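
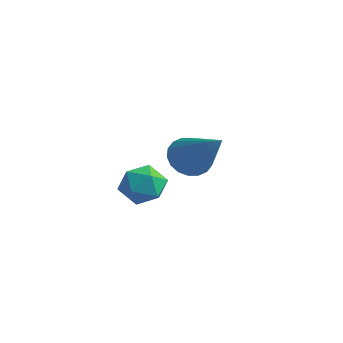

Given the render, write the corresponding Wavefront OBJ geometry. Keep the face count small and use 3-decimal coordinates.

v -4.268 -0.085 0.191
v -3.695 -0.393 -0.359
v -4.225 -1.267 0.899
v -3.652 -1.575 0.349
v -3.437 -0.944 0.878
v -3.464 -0.213 0.441
v -4.456 -1.447 0.099
v -4.483 -0.716 -0.338
v -3.812 -1.235 -0.416
v -3.182 -0.924 0.066
v -4.738 -0.736 0.474
v -4.108 -0.425 0.956
v -1.366 -1.262 2.547
v -0.884 -1.025 2.009
v 0.326 -1.598 3.913
v -0.96 -0.74 2.173
v -1.116 -0.557 2.411
v -1.321 -0.514 2.676
v -1.536 -0.619 2.916
v -1.716 -0.852 3.082
v -1.828 -1.165 3.143
v -1.847 -1.498 3.085
v -1.772 -1.784 2.921
v -1.616 -1.966 2.683
v -1.41 -2.009 2.418
v -1.196 -1.904 2.178
v -1.015 -1.672 2.012
v -0.904 -1.358 1.951
f 1 12 6
f 1 6 2
f 1 2 8
f 1 8 11
f 1 11 12
f 2 6 10
f 6 12 5
f 12 11 3
f 11 8 7
f 8 2 9
f 4 10 5
f 4 5 3
f 4 3 7
f 4 7 9
f 4 9 10
f 5 10 6
f 3 5 12
f 7 3 11
f 9 7 8
f 10 9 2
f 14 13 16
f 14 16 15
f 16 13 17
f 16 17 15
f 17 13 18
f 17 18 15
f 18 13 19
f 18 19 15
f 19 13 20
f 19 20 15
f 20 13 21
f 20 21 15
f 21 13 22
f 21 22 15
f 22 13 23
f 22 23 15
f 23 13 24
f 23 24 15
f 24 13 25
f 24 25 15
f 25 13 26
f 25 26 15
f 26 13 27
f 26 27 15
f 27 13 28
f 27 28 15
f 28 13 14
f 28 14 15



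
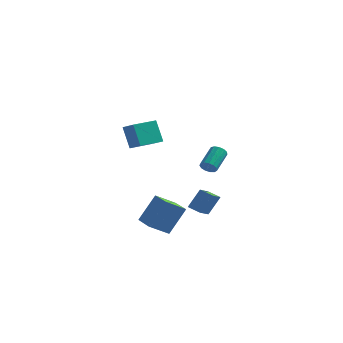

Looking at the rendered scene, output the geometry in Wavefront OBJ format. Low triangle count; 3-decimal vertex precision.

v 2.594 -1.47 -5.129
v 1.559 -2.308 -4.242
v 1.565 -0.332 -5.255
v 0.53 -1.169 -4.368
v 3.39 -0.551 -3.332
v 2.355 -1.388 -2.445
v 2.361 0.588 -3.458
v 1.326 -0.25 -2.571
v 1.783 -4.488 3.574
v 1.184 -3.985 5.015
v 0.947 -3.963 3.043
v 0.349 -3.459 4.485
v 2.731 -3.081 3.475
v 2.133 -2.577 4.917
v 1.896 -2.555 2.945
v 1.297 -2.052 4.386
v 3.754 3.083 -1.268
v 4.172 2.825 -0.924
v 4.424 4.318 -0.108
v 4.006 4.577 -0.452
v 4.334 2.946 -1.195
v 4.585 4.439 -0.379
v 4.311 3.111 -1.489
v 4.563 4.604 -0.673
v 4.112 3.267 -1.714
v 4.363 4.76 -0.897
v 3.799 3.365 -1.796
v 4.051 4.858 -0.98
v 3.472 3.373 -1.711
v 3.724 4.866 -0.895
v 3.234 3.29 -1.485
v 3.486 4.783 -0.669
v 3.162 3.141 -1.191
v 3.414 4.634 -0.375
v 3.278 2.974 -0.92
v 3.529 4.467 -0.104
v 3.544 2.841 -0.761
v 3.796 4.335 0.055
v 3.878 2.786 -0.762
v 4.13 4.279 0.054
v 3.973 0.531 -4.053
v 3.115 0.774 -3.788
v 4.12 1.883 -4.817
v 3.262 2.126 -4.552
v 4.558 1.194 -2.768
v 3.7 1.437 -2.503
v 4.705 2.546 -3.532
v 3.847 2.789 -3.267
f 2 4 1
f 5 2 1
f 1 4 3
f 3 5 1
f 2 8 4
f 6 2 5
f 6 8 2
f 4 8 3
f 7 5 3
f 3 8 7
f 7 6 5
f 8 6 7
f 10 12 9
f 13 10 9
f 9 12 11
f 11 13 9
f 10 16 12
f 14 10 13
f 14 16 10
f 12 16 11
f 15 13 11
f 11 16 15
f 15 14 13
f 16 14 15
f 18 17 21
f 18 21 19
f 19 21 22
f 19 22 20
f 21 17 23
f 21 23 22
f 22 23 24
f 22 24 20
f 23 17 25
f 23 25 24
f 24 25 26
f 24 26 20
f 25 17 27
f 25 27 26
f 26 27 28
f 26 28 20
f 27 17 29
f 27 29 28
f 28 29 30
f 28 30 20
f 29 17 31
f 29 31 30
f 30 31 32
f 30 32 20
f 31 17 33
f 31 33 32
f 32 33 34
f 32 34 20
f 33 17 35
f 33 35 34
f 34 35 36
f 34 36 20
f 35 17 37
f 35 37 36
f 36 37 38
f 36 38 20
f 37 17 39
f 37 39 38
f 38 39 40
f 38 40 20
f 39 17 18
f 39 18 40
f 40 18 19
f 40 19 20
f 42 44 41
f 45 42 41
f 41 44 43
f 43 45 41
f 42 48 44
f 46 42 45
f 46 48 42
f 44 48 43
f 47 45 43
f 43 48 47
f 47 46 45
f 48 46 47



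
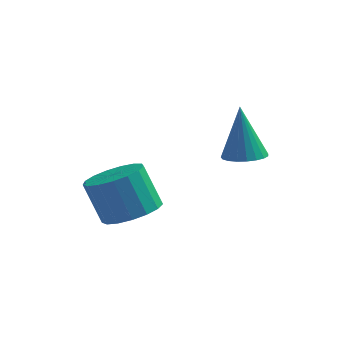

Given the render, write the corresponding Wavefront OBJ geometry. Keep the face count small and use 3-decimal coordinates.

v 0.89 -2.138 -0.897
v 1.755 -2.379 -0.456
v 1.094 -2.123 0.978
v 0.23 -1.882 0.537
v 1.789 -1.906 -0.524
v 1.128 -1.651 0.91
v 1.617 -1.487 -0.678
v 0.956 -1.231 0.756
v 1.279 -1.217 -0.882
v 0.618 -0.961 0.552
v 0.852 -1.157 -1.09
v 0.191 -0.902 0.345
v 0.434 -1.323 -1.253
v -0.227 -1.067 0.181
v 0.12 -1.675 -1.335
v -0.541 -1.419 0.1
v -0.017 -2.133 -1.316
v -0.678 -1.877 0.118
v 0.053 -2.592 -1.202
v -0.608 -2.336 0.233
v 0.316 -2.947 -1.018
v -0.345 -2.692 0.417
v 0.71 -3.117 -0.806
v 0.049 -2.861 0.629
v 1.146 -3.063 -0.615
v 0.485 -2.807 0.82
v 1.523 -2.796 -0.489
v 0.862 -2.54 0.946
v 3.638 1.337 0.019
v 4.333 1.643 0.047
v 3.362 1.783 2.001
v 4.155 1.892 -0.033
v 3.888 2.044 -0.105
v 3.577 2.075 -0.155
v 3.277 1.977 -0.175
v 3.04 1.769 -0.162
v 2.906 1.487 -0.117
v 2.898 1.178 -0.048
v 3.019 0.897 0.032
v 3.246 0.692 0.109
v 3.542 0.599 0.172
v 3.854 0.633 0.207
v 4.129 0.789 0.211
v 4.319 1.04 0.181
v 4.391 1.342 0.123
f 2 1 5
f 2 5 3
f 3 5 6
f 3 6 4
f 5 1 7
f 5 7 6
f 6 7 8
f 6 8 4
f 7 1 9
f 7 9 8
f 8 9 10
f 8 10 4
f 9 1 11
f 9 11 10
f 10 11 12
f 10 12 4
f 11 1 13
f 11 13 12
f 12 13 14
f 12 14 4
f 13 1 15
f 13 15 14
f 14 15 16
f 14 16 4
f 15 1 17
f 15 17 16
f 16 17 18
f 16 18 4
f 17 1 19
f 17 19 18
f 18 19 20
f 18 20 4
f 19 1 21
f 19 21 20
f 20 21 22
f 20 22 4
f 21 1 23
f 21 23 22
f 22 23 24
f 22 24 4
f 23 1 25
f 23 25 24
f 24 25 26
f 24 26 4
f 25 1 27
f 25 27 26
f 26 27 28
f 26 28 4
f 27 1 2
f 27 2 28
f 28 2 3
f 28 3 4
f 30 29 32
f 30 32 31
f 32 29 33
f 32 33 31
f 33 29 34
f 33 34 31
f 34 29 35
f 34 35 31
f 35 29 36
f 35 36 31
f 36 29 37
f 36 37 31
f 37 29 38
f 37 38 31
f 38 29 39
f 38 39 31
f 39 29 40
f 39 40 31
f 40 29 41
f 40 41 31
f 41 29 42
f 41 42 31
f 42 29 43
f 42 43 31
f 43 29 44
f 43 44 31
f 44 29 45
f 44 45 31
f 45 29 30
f 45 30 31



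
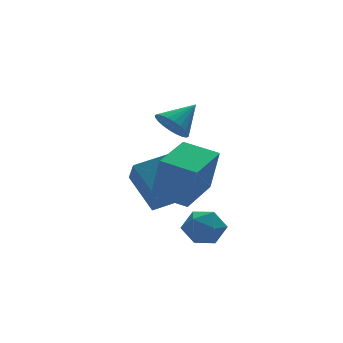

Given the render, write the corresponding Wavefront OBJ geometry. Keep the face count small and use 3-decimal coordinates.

v -3.18 -0.648 -3.726
v -2.447 -0.96 -3.196
v -3.813 -2.06 -3.684
v -3.08 -2.372 -3.154
v -3.71 -1.755 -2.783
v -3.319 -0.882 -2.809
v -2.941 -2.138 -4.071
v -2.55 -1.265 -4.097
v -2.3 -1.881 -3.409
v -2.775 -1.644 -2.613
v -3.485 -1.376 -4.267
v -3.96 -1.139 -3.471
v -3.742 1.656 -3.036
v -4.104 3.241 -1.707
v -3.54 2.606 -4.113
v -3.902 4.191 -2.784
v -1.958 1.729 -2.636
v -2.32 3.314 -1.307
v -1.756 2.679 -3.713
v -2.118 4.264 -2.384
v -3.627 -1.064 -2.422
v -3.477 -1.59 -0.405
v -4.682 0.078 -2.046
v -4.532 -0.447 -0.029
v -1.988 0.367 -2.171
v -1.838 -0.158 -0.154
v -3.043 1.51 -1.795
v -2.893 0.984 0.222
v -3.431 0.899 1.205
v -2.937 1.017 0.51
v -2.249 1.201 2.095
v -3.055 1.327 0.561
v -3.229 1.572 0.709
v -3.434 1.715 0.933
v -3.639 1.733 1.198
v -3.812 1.625 1.464
v -3.927 1.406 1.691
v -3.966 1.11 1.844
v -3.924 0.781 1.899
v -3.807 0.471 1.849
v -3.632 0.226 1.7
v -3.427 0.083 1.477
v -3.223 0.065 1.211
v -3.05 0.173 0.945
v -2.935 0.392 0.718
v -2.895 0.688 0.566
f 1 12 6
f 1 6 2
f 1 2 8
f 1 8 11
f 1 11 12
f 2 6 10
f 6 12 5
f 12 11 3
f 11 8 7
f 8 2 9
f 4 10 5
f 4 5 3
f 4 3 7
f 4 7 9
f 4 9 10
f 5 10 6
f 3 5 12
f 7 3 11
f 9 7 8
f 10 9 2
f 14 16 13
f 17 14 13
f 13 16 15
f 15 17 13
f 14 20 16
f 18 14 17
f 18 20 14
f 16 20 15
f 19 17 15
f 15 20 19
f 19 18 17
f 20 18 19
f 22 24 21
f 25 22 21
f 21 24 23
f 23 25 21
f 22 28 24
f 26 22 25
f 26 28 22
f 24 28 23
f 27 25 23
f 23 28 27
f 27 26 25
f 28 26 27
f 30 29 32
f 30 32 31
f 32 29 33
f 32 33 31
f 33 29 34
f 33 34 31
f 34 29 35
f 34 35 31
f 35 29 36
f 35 36 31
f 36 29 37
f 36 37 31
f 37 29 38
f 37 38 31
f 38 29 39
f 38 39 31
f 39 29 40
f 39 40 31
f 40 29 41
f 40 41 31
f 41 29 42
f 41 42 31
f 42 29 43
f 42 43 31
f 43 29 44
f 43 44 31
f 44 29 45
f 44 45 31
f 45 29 46
f 45 46 31
f 46 29 30
f 46 30 31



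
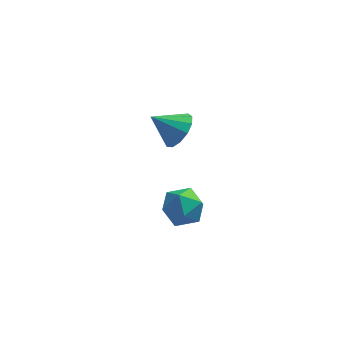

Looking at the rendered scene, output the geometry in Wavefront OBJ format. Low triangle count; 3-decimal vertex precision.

v -2.943 -1.975 2.814
v -2.311 -1.604 2.032
v -2.109 -3.496 2.768
v -1.477 -3.125 1.986
v -1.389 -2.729 2.978
v -1.905 -1.789 3.007
v -2.515 -3.311 1.793
v -3.031 -2.371 1.822
v -2.046 -2.43 1.4
v -1.35 -2.07 2.133
v -3.07 -3.03 2.667
v -2.374 -2.67 3.4
v -2.669 2.935 2.395
v -2.075 3.267 3.168
v -3.951 2.925 3.385
v -2.281 3.742 2.905
v -2.611 3.96 2.48
v -2.959 3.853 2.028
v -3.215 3.454 1.693
v -3.297 2.891 1.58
v -3.18 2.342 1.726
v -2.901 1.981 2.085
v -2.548 1.923 2.542
v -2.233 2.186 2.952
v -2.057 2.687 3.186
f 1 12 6
f 1 6 2
f 1 2 8
f 1 8 11
f 1 11 12
f 2 6 10
f 6 12 5
f 12 11 3
f 11 8 7
f 8 2 9
f 4 10 5
f 4 5 3
f 4 3 7
f 4 7 9
f 4 9 10
f 5 10 6
f 3 5 12
f 7 3 11
f 9 7 8
f 10 9 2
f 14 13 16
f 14 16 15
f 16 13 17
f 16 17 15
f 17 13 18
f 17 18 15
f 18 13 19
f 18 19 15
f 19 13 20
f 19 20 15
f 20 13 21
f 20 21 15
f 21 13 22
f 21 22 15
f 22 13 23
f 22 23 15
f 23 13 24
f 23 24 15
f 24 13 25
f 24 25 15
f 25 13 14
f 25 14 15



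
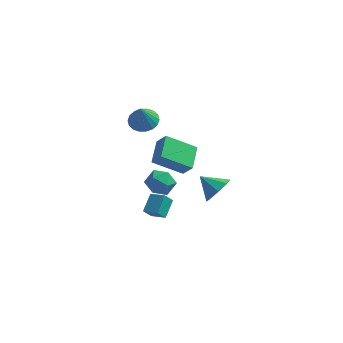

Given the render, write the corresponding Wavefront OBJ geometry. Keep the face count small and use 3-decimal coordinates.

v -0.717 -1.527 -0.632
v 0.158 -1.711 -1.028
v -0.438 -2.609 0.488
v 0.437 -2.793 0.092
v 0.271 -1.937 0.534
v 0.098 -1.268 -0.158
v -0.378 -3.052 -0.382
v -0.551 -2.383 -1.074
v 0.367 -2.653 -0.874
v 0.768 -1.964 -0.307
v -1.048 -2.356 -0.233
v -0.647 -1.667 0.334
v 3.539 -3.699 1.063
v 4.09 -3.132 1.643
v 2.401 -3.341 1.797
v 3.824 -2.761 1.049
v 3.39 -2.939 0.463
v 3.044 -3.562 0.229
v 2.988 -4.265 0.484
v 3.254 -4.636 1.078
v 3.688 -4.458 1.664
v 4.034 -3.835 1.898
v -1.631 1.81 -2.06
v -0.992 1.529 -1.172
v -1.711 3.44 -1.485
v -1.071 3.158 -0.597
v 0.171 2.302 -3.203
v 0.811 2.02 -2.315
v 0.092 3.931 -2.628
v 0.731 3.65 -1.74
v -1.103 -2.437 -2.851
v -0.168 -2.807 -2.487
v -0.928 -1.336 -2.183
v 0.008 -1.706 -1.819
v -0.708 -2.094 -3.521
v 0.228 -2.464 -3.157
v -0.532 -0.993 -2.853
v 0.403 -1.363 -2.489
v -2.703 4.214 -0.276
v -2.247 4.992 0.055
v -2.737 3.566 1.296
v -2.659 5.1 0.091
v -3.079 5.033 0.054
v -3.425 4.804 -0.048
v -3.628 4.458 -0.195
v -3.647 4.064 -0.359
v -3.479 3.699 -0.505
v -3.158 3.437 -0.607
v -2.746 3.328 -0.642
v -2.326 3.395 -0.605
v -1.98 3.624 -0.503
v -1.778 3.97 -0.356
v -1.758 4.365 -0.193
v -1.926 4.729 -0.046
f 1 12 6
f 1 6 2
f 1 2 8
f 1 8 11
f 1 11 12
f 2 6 10
f 6 12 5
f 12 11 3
f 11 8 7
f 8 2 9
f 4 10 5
f 4 5 3
f 4 3 7
f 4 7 9
f 4 9 10
f 5 10 6
f 3 5 12
f 7 3 11
f 9 7 8
f 10 9 2
f 14 13 16
f 14 16 15
f 16 13 17
f 16 17 15
f 17 13 18
f 17 18 15
f 18 13 19
f 18 19 15
f 19 13 20
f 19 20 15
f 20 13 21
f 20 21 15
f 21 13 22
f 21 22 15
f 22 13 14
f 22 14 15
f 24 26 23
f 27 24 23
f 23 26 25
f 25 27 23
f 24 30 26
f 28 24 27
f 28 30 24
f 26 30 25
f 29 27 25
f 25 30 29
f 29 28 27
f 30 28 29
f 32 34 31
f 35 32 31
f 31 34 33
f 33 35 31
f 32 38 34
f 36 32 35
f 36 38 32
f 34 38 33
f 37 35 33
f 33 38 37
f 37 36 35
f 38 36 37
f 40 39 42
f 40 42 41
f 42 39 43
f 42 43 41
f 43 39 44
f 43 44 41
f 44 39 45
f 44 45 41
f 45 39 46
f 45 46 41
f 46 39 47
f 46 47 41
f 47 39 48
f 47 48 41
f 48 39 49
f 48 49 41
f 49 39 50
f 49 50 41
f 50 39 51
f 50 51 41
f 51 39 52
f 51 52 41
f 52 39 53
f 52 53 41
f 53 39 54
f 53 54 41
f 54 39 40
f 54 40 41



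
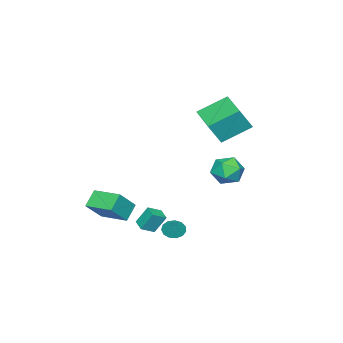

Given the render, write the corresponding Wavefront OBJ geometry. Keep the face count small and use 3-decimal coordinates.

v 2.232 -0.991 -3.799
v 1.893 -0.428 -2.689
v 1.511 -0.586 -4.225
v 1.172 -0.023 -3.115
v 2.708 -0.337 -3.985
v 2.369 0.226 -2.875
v 1.987 0.068 -4.411
v 1.648 0.631 -3.301
v -3.491 2.474 -1.053
v -2.647 2.624 -1.698
v -2.753 1.036 -0.422
v -1.909 1.186 -1.067
v -2.084 1.855 -0.248
v -2.54 2.744 -0.637
v -2.86 0.916 -1.483
v -3.316 1.805 -1.872
v -2.257 1.661 -1.963
v -1.777 2.242 -1.2
v -3.623 1.418 -0.92
v -3.143 1.999 -0.157
v 2.451 -2.545 -2.502
v 3.596 -2.769 -1.294
v 2.583 -0.761 -2.297
v 3.729 -0.985 -1.089
v 3.331 -2.515 -3.331
v 4.477 -2.739 -2.123
v 3.464 -0.731 -3.126
v 4.609 -0.955 -1.918
v 3.168 2.094 -3.128
v 3.718 2.169 -3.503
v 3.672 2.466 -2.312
v 3.525 2.493 -3.531
v 3.218 2.689 -3.431
v 2.896 2.696 -3.236
v 2.659 2.512 -3.006
v 2.585 2.195 -2.815
v 2.695 1.846 -2.724
v 2.955 1.575 -2.761
v 3.283 1.469 -2.915
v 3.574 1.561 -3.137
v 3.737 1.822 -3.356
v -3.326 0.258 1.706
v -4.581 1.505 2.741
v -1.918 1.9 1.435
v -3.173 3.147 2.47
v -2.587 -0.147 3.09
v -3.842 1.1 4.125
v -1.179 1.495 2.819
v -2.434 2.742 3.854
f 2 4 1
f 5 2 1
f 1 4 3
f 3 5 1
f 2 8 4
f 6 2 5
f 6 8 2
f 4 8 3
f 7 5 3
f 3 8 7
f 7 6 5
f 8 6 7
f 9 20 14
f 9 14 10
f 9 10 16
f 9 16 19
f 9 19 20
f 10 14 18
f 14 20 13
f 20 19 11
f 19 16 15
f 16 10 17
f 12 18 13
f 12 13 11
f 12 11 15
f 12 15 17
f 12 17 18
f 13 18 14
f 11 13 20
f 15 11 19
f 17 15 16
f 18 17 10
f 22 24 21
f 25 22 21
f 21 24 23
f 23 25 21
f 22 28 24
f 26 22 25
f 26 28 22
f 24 28 23
f 27 25 23
f 23 28 27
f 27 26 25
f 28 26 27
f 30 29 32
f 30 32 31
f 32 29 33
f 32 33 31
f 33 29 34
f 33 34 31
f 34 29 35
f 34 35 31
f 35 29 36
f 35 36 31
f 36 29 37
f 36 37 31
f 37 29 38
f 37 38 31
f 38 29 39
f 38 39 31
f 39 29 40
f 39 40 31
f 40 29 41
f 40 41 31
f 41 29 30
f 41 30 31
f 43 45 42
f 46 43 42
f 42 45 44
f 44 46 42
f 43 49 45
f 47 43 46
f 47 49 43
f 45 49 44
f 48 46 44
f 44 49 48
f 48 47 46
f 49 47 48



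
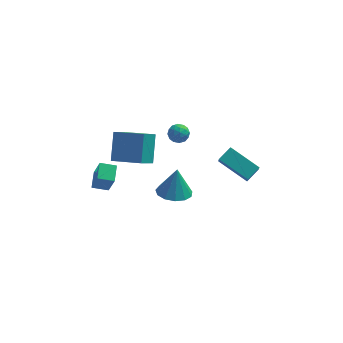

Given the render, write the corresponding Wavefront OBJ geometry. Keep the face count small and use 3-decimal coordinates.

v -1.567 -0.902 3.969
v -1.432 0.398 5.334
v -3.276 -0.13 3.402
v -3.142 1.17 4.767
v -0.938 -0.11 3.153
v -0.804 1.19 4.518
v -2.648 0.662 2.586
v -2.513 1.962 3.951
v 4.435 1.983 -0.78
v 4.45 1.471 -0.065
v 2.791 3.081 0.04
v 2.806 2.568 0.756
v 5.114 2.652 -0.316
v 5.129 2.139 0.4
v 3.47 3.749 0.505
v 3.485 3.237 1.22
v 0.224 3.213 -3.169
v 1.298 3.394 -3.327
v 0.416 3.647 -1.371
v 1.013 3.935 -3.428
v 0.478 4.247 -3.446
v -0.138 4.23 -3.377
v -0.639 3.891 -3.241
v -0.865 3.336 -3.083
v -0.746 2.742 -2.952
v -0.318 2.298 -2.89
v 0.281 2.144 -2.917
v 0.863 2.329 -3.023
v 1.242 2.795 -3.176
v -4.44 0.425 0.266
v -4.058 -0.115 1.723
v -4.339 1.48 0.63
v -3.957 0.94 2.087
v -3.483 0.42 0.013
v -3.101 -0.12 1.47
v -3.382 1.475 0.377
v -3 0.935 1.834
v 0.12 2.796 3.742
v 0.786 2.885 3.705
v 0.194 1.955 3.055
v 0.86 2.044 3.018
v 0.582 1.822 3.589
v 0.536 2.342 4.014
v 0.444 2.498 2.746
v 0.398 3.018 3.171
v 0.986 2.701 3.089
v 1.071 2.283 3.61
v -0.091 2.557 3.15
v -0.006 2.139 3.671
v 0.447 2.915 3.784
v 0.533 1.925 2.976
v 0.37 1.795 3.312
v 0.761 1.847 3.29
v 0.3 2.595 3.965
v 0.691 2.648 3.943
v 0.571 2.023 3.875
v 0.289 2.192 2.817
v 0.68 2.245 2.795
v 0.219 2.993 3.47
v 0.61 3.045 3.448
v 0.409 2.817 2.885
v 0.956 2.859 3.4
v 0.999 2.364 2.996
v 0.754 2.631 2.837
v 0.728 2.937 3.086
v 1.006 2.613 3.706
v 1.049 2.118 3.302
v 0.886 1.988 3.638
v 0.859 2.294 3.888
v 1.123 2.505 3.344
v -0.069 2.722 3.458
v -0.026 2.227 3.054
v 0.121 2.546 2.872
v 0.094 2.852 3.122
v -0.019 2.476 3.764
v 0.024 1.981 3.36
v 0.252 1.903 3.674
v 0.226 2.209 3.923
v -0.143 2.335 3.416
f 2 4 1
f 5 2 1
f 1 4 3
f 3 5 1
f 2 8 4
f 6 2 5
f 6 8 2
f 4 8 3
f 7 5 3
f 3 8 7
f 7 6 5
f 8 6 7
f 10 12 9
f 13 10 9
f 9 12 11
f 11 13 9
f 10 16 12
f 14 10 13
f 14 16 10
f 12 16 11
f 15 13 11
f 11 16 15
f 15 14 13
f 16 14 15
f 18 17 20
f 18 20 19
f 20 17 21
f 20 21 19
f 21 17 22
f 21 22 19
f 22 17 23
f 22 23 19
f 23 17 24
f 23 24 19
f 24 17 25
f 24 25 19
f 25 17 26
f 25 26 19
f 26 17 27
f 26 27 19
f 27 17 28
f 27 28 19
f 28 17 29
f 28 29 19
f 29 17 18
f 29 18 19
f 31 33 30
f 34 31 30
f 30 33 32
f 32 34 30
f 31 37 33
f 35 31 34
f 35 37 31
f 33 37 32
f 36 34 32
f 32 37 36
f 36 35 34
f 37 35 36
f 38 75 54
f 75 49 78
f 54 78 43
f 75 78 54
f 38 54 50
f 54 43 55
f 50 55 39
f 54 55 50
f 38 50 59
f 50 39 60
f 59 60 45
f 50 60 59
f 38 59 71
f 59 45 74
f 71 74 48
f 59 74 71
f 38 71 75
f 71 48 79
f 75 79 49
f 71 79 75
f 39 55 66
f 55 43 69
f 66 69 47
f 55 69 66
f 43 78 56
f 78 49 77
f 56 77 42
f 78 77 56
f 49 79 76
f 79 48 72
f 76 72 40
f 79 72 76
f 48 74 73
f 74 45 61
f 73 61 44
f 74 61 73
f 45 60 65
f 60 39 62
f 65 62 46
f 60 62 65
f 41 67 53
f 67 47 68
f 53 68 42
f 67 68 53
f 41 53 51
f 53 42 52
f 51 52 40
f 53 52 51
f 41 51 58
f 51 40 57
f 58 57 44
f 51 57 58
f 41 58 63
f 58 44 64
f 63 64 46
f 58 64 63
f 41 63 67
f 63 46 70
f 67 70 47
f 63 70 67
f 42 68 56
f 68 47 69
f 56 69 43
f 68 69 56
f 40 52 76
f 52 42 77
f 76 77 49
f 52 77 76
f 44 57 73
f 57 40 72
f 73 72 48
f 57 72 73
f 46 64 65
f 64 44 61
f 65 61 45
f 64 61 65
f 47 70 66
f 70 46 62
f 66 62 39
f 70 62 66



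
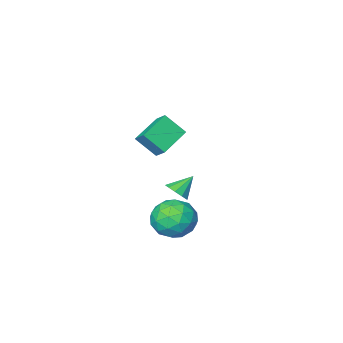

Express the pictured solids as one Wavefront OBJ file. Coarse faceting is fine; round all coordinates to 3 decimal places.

v -1.052 -0.331 3.265
v -0.335 -1.062 4.263
v -1.094 0.38 3.816
v -0.377 -0.351 4.814
v 0.477 0.271 2.606
v 1.194 -0.46 3.604
v 0.435 0.982 3.157
v 1.152 0.251 4.155
v -2.789 -3.339 -2.715
v -2.365 -3.715 -2.239
v -3.791 -3.341 -1.825
v -2.3 -3.269 -2.165
v -2.421 -2.849 -2.301
v -2.683 -2.617 -2.595
v -2.986 -2.661 -2.935
v -3.213 -2.964 -3.191
v -3.279 -3.41 -3.266
v -3.158 -3.83 -3.13
v -2.896 -4.062 -2.835
v -2.593 -4.018 -2.495
v -0.751 1.171 -2.168
v 0.123 2.022 -2.177
v 0.017 0.398 -0.523
v 0.891 1.249 -0.532
v -0.264 1.563 -0.297
v -0.739 2.041 -1.314
v 0.879 0.379 -1.386
v 0.404 0.857 -2.403
v 1.13 1.532 -1.694
v 0.424 2.264 -1.02
v -0.284 0.156 -1.68
v -0.99 0.888 -1.006
v -0.382 1.664 -2.317
v 0.522 0.756 -0.383
v -0.157 0.941 -0.245
v 0.356 1.441 -0.25
v -0.888 1.675 -1.81
v -0.374 2.176 -1.815
v -0.602 1.906 -0.71
v 0.514 0.244 -0.885
v 1.028 0.745 -0.89
v -0.216 0.979 -2.45
v 0.297 1.479 -2.455
v 0.742 0.514 -1.99
v 0.724 1.877 -2.038
v 1.176 1.422 -1.071
v 1.168 0.911 -1.573
v 0.889 1.192 -2.171
v 0.309 2.307 -1.642
v 0.761 1.853 -0.675
v 0.082 2.037 -0.537
v -0.197 2.318 -1.135
v 0.901 2.019 -1.358
v -0.621 0.567 -2.025
v -0.169 0.113 -1.058
v 0.337 0.102 -1.565
v 0.058 0.383 -2.163
v -1.036 0.998 -1.629
v -0.584 0.543 -0.662
v -0.749 1.228 -0.529
v -1.028 1.509 -1.127
v -0.761 0.401 -1.342
f 2 4 1
f 5 2 1
f 1 4 3
f 3 5 1
f 2 8 4
f 6 2 5
f 6 8 2
f 4 8 3
f 7 5 3
f 3 8 7
f 7 6 5
f 8 6 7
f 10 9 12
f 10 12 11
f 12 9 13
f 12 13 11
f 13 9 14
f 13 14 11
f 14 9 15
f 14 15 11
f 15 9 16
f 15 16 11
f 16 9 17
f 16 17 11
f 17 9 18
f 17 18 11
f 18 9 19
f 18 19 11
f 19 9 20
f 19 20 11
f 20 9 10
f 20 10 11
f 21 58 37
f 58 32 61
f 37 61 26
f 58 61 37
f 21 37 33
f 37 26 38
f 33 38 22
f 37 38 33
f 21 33 42
f 33 22 43
f 42 43 28
f 33 43 42
f 21 42 54
f 42 28 57
f 54 57 31
f 42 57 54
f 21 54 58
f 54 31 62
f 58 62 32
f 54 62 58
f 22 38 49
f 38 26 52
f 49 52 30
f 38 52 49
f 26 61 39
f 61 32 60
f 39 60 25
f 61 60 39
f 32 62 59
f 62 31 55
f 59 55 23
f 62 55 59
f 31 57 56
f 57 28 44
f 56 44 27
f 57 44 56
f 28 43 48
f 43 22 45
f 48 45 29
f 43 45 48
f 24 50 36
f 50 30 51
f 36 51 25
f 50 51 36
f 24 36 34
f 36 25 35
f 34 35 23
f 36 35 34
f 24 34 41
f 34 23 40
f 41 40 27
f 34 40 41
f 24 41 46
f 41 27 47
f 46 47 29
f 41 47 46
f 24 46 50
f 46 29 53
f 50 53 30
f 46 53 50
f 25 51 39
f 51 30 52
f 39 52 26
f 51 52 39
f 23 35 59
f 35 25 60
f 59 60 32
f 35 60 59
f 27 40 56
f 40 23 55
f 56 55 31
f 40 55 56
f 29 47 48
f 47 27 44
f 48 44 28
f 47 44 48
f 30 53 49
f 53 29 45
f 49 45 22
f 53 45 49



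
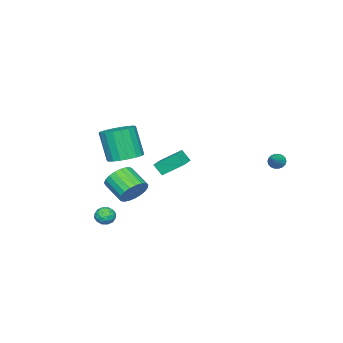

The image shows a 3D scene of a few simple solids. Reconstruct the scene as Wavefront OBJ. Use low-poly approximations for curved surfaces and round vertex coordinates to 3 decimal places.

v -4.443 3.43 0.733
v -4.229 3.688 0.285
v -2.977 3.77 1.627
v -4.345 3.873 0.405
v -4.481 3.97 0.59
v -4.609 3.961 0.804
v -4.704 3.846 1.003
v -4.747 3.649 1.15
v -4.731 3.409 1.214
v -4.657 3.173 1.182
v -4.541 2.988 1.062
v -4.406 2.89 0.877
v -4.278 2.9 0.663
v -4.183 3.015 0.464
v -4.139 3.212 0.317
v -4.156 3.452 0.253
v 0.357 -3.278 -1.63
v 0.952 -3.805 -2.236
v 0.559 -5.17 -1.436
v -0.037 -4.642 -0.83
v 1.212 -3.7 -1.93
v 0.819 -5.064 -1.129
v 1.325 -3.522 -1.571
v 0.931 -4.886 -0.77
v 1.269 -3.302 -1.223
v 0.876 -4.666 -0.422
v 1.057 -3.077 -0.945
v 0.663 -4.441 -0.144
v 0.723 -2.887 -0.786
v 0.329 -4.252 0.015
v 0.325 -2.765 -0.772
v -0.068 -4.129 0.028
v -0.066 -2.732 -0.908
v -0.46 -4.096 -0.107
v -0.385 -2.792 -1.168
v -0.778 -4.156 -0.367
v -0.575 -2.937 -1.508
v -0.969 -4.301 -0.707
v -0.605 -3.141 -1.869
v -0.998 -4.505 -1.068
v -0.468 -3.368 -2.189
v -0.861 -4.732 -1.388
v -0.188 -3.58 -2.413
v -0.582 -4.944 -1.612
v 0.186 -3.74 -2.501
v -0.208 -5.104 -1.7
v 0.589 -3.819 -2.438
v 0.196 -5.183 -1.638
v 2.902 -3.219 -2.124
v 3.321 -3.726 -2.267
v 2.279 -3.494 -2.973
v 2.698 -4.001 -3.116
v 2.317 -4.026 -2.562
v 2.703 -3.856 -2.037
v 2.897 -3.364 -3.203
v 3.283 -3.194 -2.678
v 3.318 -3.816 -2.934
v 2.96 -4.224 -2.538
v 2.64 -2.996 -2.702
v 2.282 -3.404 -2.306
v 3.167 -3.448 -2.121
v 2.433 -3.772 -3.119
v 2.21 -3.786 -2.793
v 2.456 -4.084 -2.877
v 2.803 -3.525 -1.986
v 3.049 -3.822 -2.07
v 2.459 -3.999 -2.243
v 2.551 -3.398 -3.17
v 2.797 -3.695 -3.254
v 3.144 -3.136 -2.363
v 3.39 -3.434 -2.447
v 3.141 -3.221 -2.997
v 3.411 -3.799 -2.597
v 3.044 -3.961 -3.096
v 3.162 -3.586 -3.147
v 3.389 -3.486 -2.839
v 3.2 -4.039 -2.365
v 2.834 -4.201 -2.864
v 2.61 -4.216 -2.538
v 2.836 -4.116 -2.229
v 3.198 -4.092 -2.757
v 2.766 -3.019 -2.376
v 2.4 -3.181 -2.875
v 2.764 -3.104 -3.011
v 2.99 -3.004 -2.702
v 2.556 -3.259 -2.144
v 2.189 -3.421 -2.643
v 2.211 -3.734 -2.401
v 2.438 -3.634 -2.093
v 2.402 -3.128 -2.483
v -2.105 -2.512 -0.63
v -2.059 -3.075 0.096
v -2.592 -1.298 0.342
v -2.546 -1.86 1.068
v -0.914 -2.18 -0.448
v -0.868 -2.742 0.278
v -1.401 -0.965 0.524
v -1.355 -1.528 1.25
v 3.737 -1.505 2.91
v 4.654 -2.012 2.831
v 4.439 -2.702 4.771
v 3.523 -2.195 4.85
v 4.78 -1.592 2.995
v 4.565 -2.282 4.934
v 4.7 -1.156 3.141
v 4.486 -1.846 5.081
v 4.43 -0.789 3.242
v 4.215 -1.479 5.181
v 4.022 -0.563 3.277
v 3.807 -1.253 5.216
v 3.558 -0.524 3.239
v 3.343 -1.214 5.179
v 3.129 -0.68 3.136
v 2.914 -1.37 5.076
v 2.821 -0.998 2.989
v 2.606 -1.688 4.929
v 2.695 -1.418 2.826
v 2.48 -2.108 4.765
v 2.774 -1.854 2.679
v 2.56 -2.544 4.619
v 3.045 -2.221 2.579
v 2.83 -2.911 4.518
v 3.453 -2.447 2.544
v 3.238 -3.137 4.483
v 3.917 -2.486 2.581
v 3.702 -3.176 4.521
v 4.346 -2.33 2.684
v 4.131 -3.02 4.624
f 2 1 4
f 2 4 3
f 4 1 5
f 4 5 3
f 5 1 6
f 5 6 3
f 6 1 7
f 6 7 3
f 7 1 8
f 7 8 3
f 8 1 9
f 8 9 3
f 9 1 10
f 9 10 3
f 10 1 11
f 10 11 3
f 11 1 12
f 11 12 3
f 12 1 13
f 12 13 3
f 13 1 14
f 13 14 3
f 14 1 15
f 14 15 3
f 15 1 16
f 15 16 3
f 16 1 2
f 16 2 3
f 18 17 21
f 18 21 19
f 19 21 22
f 19 22 20
f 21 17 23
f 21 23 22
f 22 23 24
f 22 24 20
f 23 17 25
f 23 25 24
f 24 25 26
f 24 26 20
f 25 17 27
f 25 27 26
f 26 27 28
f 26 28 20
f 27 17 29
f 27 29 28
f 28 29 30
f 28 30 20
f 29 17 31
f 29 31 30
f 30 31 32
f 30 32 20
f 31 17 33
f 31 33 32
f 32 33 34
f 32 34 20
f 33 17 35
f 33 35 34
f 34 35 36
f 34 36 20
f 35 17 37
f 35 37 36
f 36 37 38
f 36 38 20
f 37 17 39
f 37 39 38
f 38 39 40
f 38 40 20
f 39 17 41
f 39 41 40
f 40 41 42
f 40 42 20
f 41 17 43
f 41 43 42
f 42 43 44
f 42 44 20
f 43 17 45
f 43 45 44
f 44 45 46
f 44 46 20
f 45 17 47
f 45 47 46
f 46 47 48
f 46 48 20
f 47 17 18
f 47 18 48
f 48 18 19
f 48 19 20
f 49 86 65
f 86 60 89
f 65 89 54
f 86 89 65
f 49 65 61
f 65 54 66
f 61 66 50
f 65 66 61
f 49 61 70
f 61 50 71
f 70 71 56
f 61 71 70
f 49 70 82
f 70 56 85
f 82 85 59
f 70 85 82
f 49 82 86
f 82 59 90
f 86 90 60
f 82 90 86
f 50 66 77
f 66 54 80
f 77 80 58
f 66 80 77
f 54 89 67
f 89 60 88
f 67 88 53
f 89 88 67
f 60 90 87
f 90 59 83
f 87 83 51
f 90 83 87
f 59 85 84
f 85 56 72
f 84 72 55
f 85 72 84
f 56 71 76
f 71 50 73
f 76 73 57
f 71 73 76
f 52 78 64
f 78 58 79
f 64 79 53
f 78 79 64
f 52 64 62
f 64 53 63
f 62 63 51
f 64 63 62
f 52 62 69
f 62 51 68
f 69 68 55
f 62 68 69
f 52 69 74
f 69 55 75
f 74 75 57
f 69 75 74
f 52 74 78
f 74 57 81
f 78 81 58
f 74 81 78
f 53 79 67
f 79 58 80
f 67 80 54
f 79 80 67
f 51 63 87
f 63 53 88
f 87 88 60
f 63 88 87
f 55 68 84
f 68 51 83
f 84 83 59
f 68 83 84
f 57 75 76
f 75 55 72
f 76 72 56
f 75 72 76
f 58 81 77
f 81 57 73
f 77 73 50
f 81 73 77
f 92 94 91
f 95 92 91
f 91 94 93
f 93 95 91
f 92 98 94
f 96 92 95
f 96 98 92
f 94 98 93
f 97 95 93
f 93 98 97
f 97 96 95
f 98 96 97
f 100 99 103
f 100 103 101
f 101 103 104
f 101 104 102
f 103 99 105
f 103 105 104
f 104 105 106
f 104 106 102
f 105 99 107
f 105 107 106
f 106 107 108
f 106 108 102
f 107 99 109
f 107 109 108
f 108 109 110
f 108 110 102
f 109 99 111
f 109 111 110
f 110 111 112
f 110 112 102
f 111 99 113
f 111 113 112
f 112 113 114
f 112 114 102
f 113 99 115
f 113 115 114
f 114 115 116
f 114 116 102
f 115 99 117
f 115 117 116
f 116 117 118
f 116 118 102
f 117 99 119
f 117 119 118
f 118 119 120
f 118 120 102
f 119 99 121
f 119 121 120
f 120 121 122
f 120 122 102
f 121 99 123
f 121 123 122
f 122 123 124
f 122 124 102
f 123 99 125
f 123 125 124
f 124 125 126
f 124 126 102
f 125 99 127
f 125 127 126
f 126 127 128
f 126 128 102
f 127 99 100
f 127 100 128
f 128 100 101
f 128 101 102



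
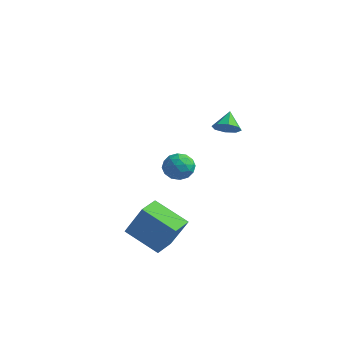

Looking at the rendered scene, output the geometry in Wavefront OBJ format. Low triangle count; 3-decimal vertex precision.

v -3.616 2.637 -1.57
v -2.948 2.406 -1.154
v -3.772 1.394 -2.006
v -3.104 1.163 -1.59
v -3.785 1.378 -1.187
v -3.688 2.146 -0.917
v -3.032 1.654 -2.243
v -2.935 2.422 -1.973
v -2.587 1.799 -1.57
v -3.052 1.628 -0.917
v -3.668 2.172 -2.243
v -4.133 2.001 -1.59
v -3.268 2.631 -1.323
v -3.452 1.169 -1.837
v -3.852 1.295 -1.599
v -3.459 1.16 -1.355
v -3.703 2.478 -1.184
v -3.311 2.342 -0.939
v -3.803 1.737 -0.959
v -3.409 1.458 -2.221
v -3.017 1.322 -1.976
v -3.261 2.64 -1.805
v -2.868 2.505 -1.561
v -2.917 2.063 -2.201
v -2.663 2.138 -1.323
v -2.755 1.408 -1.58
v -2.712 1.696 -1.964
v -2.656 2.148 -1.805
v -2.937 2.038 -0.94
v -3.029 1.307 -1.196
v -3.429 1.433 -0.959
v -3.372 1.885 -0.8
v -2.725 1.681 -1.184
v -3.691 2.493 -1.964
v -3.783 1.762 -2.22
v -3.348 1.915 -2.36
v -3.291 2.367 -2.201
v -3.965 2.392 -1.58
v -4.057 1.662 -1.837
v -4.064 1.652 -1.355
v -4.008 2.104 -1.196
v -3.995 2.119 -1.976
v 0.659 -3.543 -3.681
v -0.888 -3.998 -2.754
v 0.385 -2.479 -3.615
v -1.162 -2.935 -2.688
v 1.582 -3.405 -2.072
v 0.035 -3.861 -1.145
v 1.308 -2.342 -2.006
v -0.239 -2.797 -1.079
v 1.46 -0.161 2.936
v 1.939 0.263 2.822
v 1.1 0.441 3.664
v 1.535 0.355 2.547
v 1.086 0.144 2.5
v 0.857 -0.245 2.708
v 0.98 -0.585 3.05
v 1.384 -0.676 3.325
v 1.833 -0.466 3.372
v 2.062 -0.077 3.164
f 1 38 17
f 38 12 41
f 17 41 6
f 38 41 17
f 1 17 13
f 17 6 18
f 13 18 2
f 17 18 13
f 1 13 22
f 13 2 23
f 22 23 8
f 13 23 22
f 1 22 34
f 22 8 37
f 34 37 11
f 22 37 34
f 1 34 38
f 34 11 42
f 38 42 12
f 34 42 38
f 2 18 29
f 18 6 32
f 29 32 10
f 18 32 29
f 6 41 19
f 41 12 40
f 19 40 5
f 41 40 19
f 12 42 39
f 42 11 35
f 39 35 3
f 42 35 39
f 11 37 36
f 37 8 24
f 36 24 7
f 37 24 36
f 8 23 28
f 23 2 25
f 28 25 9
f 23 25 28
f 4 30 16
f 30 10 31
f 16 31 5
f 30 31 16
f 4 16 14
f 16 5 15
f 14 15 3
f 16 15 14
f 4 14 21
f 14 3 20
f 21 20 7
f 14 20 21
f 4 21 26
f 21 7 27
f 26 27 9
f 21 27 26
f 4 26 30
f 26 9 33
f 30 33 10
f 26 33 30
f 5 31 19
f 31 10 32
f 19 32 6
f 31 32 19
f 3 15 39
f 15 5 40
f 39 40 12
f 15 40 39
f 7 20 36
f 20 3 35
f 36 35 11
f 20 35 36
f 9 27 28
f 27 7 24
f 28 24 8
f 27 24 28
f 10 33 29
f 33 9 25
f 29 25 2
f 33 25 29
f 44 46 43
f 47 44 43
f 43 46 45
f 45 47 43
f 44 50 46
f 48 44 47
f 48 50 44
f 46 50 45
f 49 47 45
f 45 50 49
f 49 48 47
f 50 48 49
f 52 51 54
f 52 54 53
f 54 51 55
f 54 55 53
f 55 51 56
f 55 56 53
f 56 51 57
f 56 57 53
f 57 51 58
f 57 58 53
f 58 51 59
f 58 59 53
f 59 51 60
f 59 60 53
f 60 51 52
f 60 52 53



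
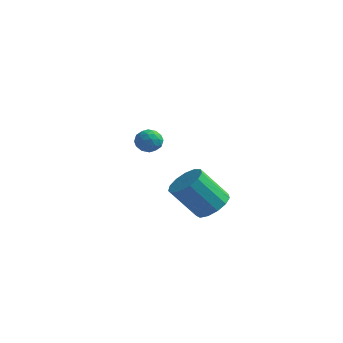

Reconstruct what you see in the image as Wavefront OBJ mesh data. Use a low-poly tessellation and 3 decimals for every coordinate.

v 4.084 -2.18 1.978
v 4.545 -1.463 2.574
v 3.377 -2.144 4.297
v 2.916 -2.86 3.702
v 4.067 -1.209 2.351
v 2.899 -1.889 4.074
v 3.594 -1.263 2.009
v 2.426 -1.943 3.732
v 3.277 -1.608 1.657
v 2.109 -2.289 3.38
v 3.216 -2.135 1.408
v 2.048 -2.815 3.131
v 3.43 -2.676 1.339
v 2.262 -3.356 3.063
v 3.852 -3.059 1.474
v 2.685 -3.74 3.197
v 4.348 -3.163 1.769
v 3.18 -3.844 3.492
v 4.76 -2.955 2.13
v 3.592 -3.636 3.853
v 4.957 -2.501 2.443
v 3.789 -3.182 4.166
v 4.877 -1.945 2.609
v 3.709 -2.625 4.332
v -3.508 3.512 2.719
v -2.964 3.802 3.259
v -2.516 3.138 1.921
v -1.972 3.428 2.461
v -2.416 2.762 2.643
v -3.029 2.994 3.136
v -2.451 3.946 2.044
v -3.064 4.178 2.537
v -2.31 4.07 2.842
v -2.289 3.339 3.213
v -3.191 3.601 1.967
v -3.17 2.87 2.338
v -3.323 3.69 3.059
v -2.157 3.25 2.121
v -2.418 2.859 2.228
v -2.098 3.029 2.545
v -3.361 3.215 2.987
v -3.041 3.385 3.304
v -2.719 2.774 2.942
v -2.439 3.555 1.876
v -2.119 3.725 2.193
v -3.382 3.911 2.635
v -3.062 4.081 2.952
v -2.761 4.166 2.238
v -2.619 4.018 3.132
v -2.036 3.798 2.663
v -2.318 4.103 2.417
v -2.678 4.239 2.707
v -2.606 3.588 3.349
v -2.023 3.368 2.88
v -2.284 2.977 2.987
v -2.645 3.113 3.277
v -2.222 3.745 3.104
v -3.457 3.572 2.3
v -2.874 3.352 1.831
v -2.835 3.827 1.903
v -3.196 3.963 2.193
v -3.444 3.142 2.517
v -2.861 2.922 2.048
v -2.802 2.701 2.473
v -3.162 2.837 2.763
v -3.258 3.195 2.076
f 2 1 5
f 2 5 3
f 3 5 6
f 3 6 4
f 5 1 7
f 5 7 6
f 6 7 8
f 6 8 4
f 7 1 9
f 7 9 8
f 8 9 10
f 8 10 4
f 9 1 11
f 9 11 10
f 10 11 12
f 10 12 4
f 11 1 13
f 11 13 12
f 12 13 14
f 12 14 4
f 13 1 15
f 13 15 14
f 14 15 16
f 14 16 4
f 15 1 17
f 15 17 16
f 16 17 18
f 16 18 4
f 17 1 19
f 17 19 18
f 18 19 20
f 18 20 4
f 19 1 21
f 19 21 20
f 20 21 22
f 20 22 4
f 21 1 23
f 21 23 22
f 22 23 24
f 22 24 4
f 23 1 2
f 23 2 24
f 24 2 3
f 24 3 4
f 25 62 41
f 62 36 65
f 41 65 30
f 62 65 41
f 25 41 37
f 41 30 42
f 37 42 26
f 41 42 37
f 25 37 46
f 37 26 47
f 46 47 32
f 37 47 46
f 25 46 58
f 46 32 61
f 58 61 35
f 46 61 58
f 25 58 62
f 58 35 66
f 62 66 36
f 58 66 62
f 26 42 53
f 42 30 56
f 53 56 34
f 42 56 53
f 30 65 43
f 65 36 64
f 43 64 29
f 65 64 43
f 36 66 63
f 66 35 59
f 63 59 27
f 66 59 63
f 35 61 60
f 61 32 48
f 60 48 31
f 61 48 60
f 32 47 52
f 47 26 49
f 52 49 33
f 47 49 52
f 28 54 40
f 54 34 55
f 40 55 29
f 54 55 40
f 28 40 38
f 40 29 39
f 38 39 27
f 40 39 38
f 28 38 45
f 38 27 44
f 45 44 31
f 38 44 45
f 28 45 50
f 45 31 51
f 50 51 33
f 45 51 50
f 28 50 54
f 50 33 57
f 54 57 34
f 50 57 54
f 29 55 43
f 55 34 56
f 43 56 30
f 55 56 43
f 27 39 63
f 39 29 64
f 63 64 36
f 39 64 63
f 31 44 60
f 44 27 59
f 60 59 35
f 44 59 60
f 33 51 52
f 51 31 48
f 52 48 32
f 51 48 52
f 34 57 53
f 57 33 49
f 53 49 26
f 57 49 53



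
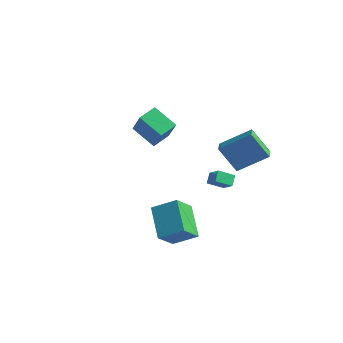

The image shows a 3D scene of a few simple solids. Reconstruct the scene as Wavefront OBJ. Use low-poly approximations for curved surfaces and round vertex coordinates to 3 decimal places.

v 2 1.304 0.565
v 3.316 2.574 1.752
v 1.446 2.022 0.411
v 2.762 3.292 1.598
v 3.018 1.748 -1.038
v 4.334 3.018 0.149
v 2.464 2.466 -1.192
v 3.78 3.736 -0.005
v -3.865 2.441 -0.508
v -3.415 2.565 -0.993
v -3.145 1.795 -0.007
v -2.695 1.919 -0.492
v -2.871 2.407 -0.063
v -3.316 2.806 -0.372
v -3.244 1.554 -0.628
v -3.689 1.953 -0.937
v -3.032 2.017 -1.067
v -2.801 2.545 -0.718
v -3.759 1.815 -0.282
v -3.528 2.343 0.067
v -0.318 2.951 -4.259
v 0.551 2.729 -3.554
v -0.592 3.502 -3.748
v 0.277 3.28 -3.043
v 0.303 3.74 -4.777
v 1.172 3.518 -4.072
v 0.029 4.291 -4.266
v 0.898 4.069 -3.561
v -2.775 -0.691 1.123
v -1.639 -1.267 2.792
v -2.71 0.464 1.477
v -1.574 -0.112 3.147
v -1.306 -0.488 0.193
v -0.17 -1.064 1.863
v -1.241 0.667 0.548
v -0.105 0.091 2.217
v 1.945 -4.121 -1.603
v 3.115 -3.316 -0.823
v 1.885 -2.881 -2.793
v 3.055 -2.076 -2.013
v 3.465 -5.184 -2.787
v 4.635 -4.379 -2.007
v 3.405 -3.944 -3.977
v 4.575 -3.139 -3.197
f 2 4 1
f 5 2 1
f 1 4 3
f 3 5 1
f 2 8 4
f 6 2 5
f 6 8 2
f 4 8 3
f 7 5 3
f 3 8 7
f 7 6 5
f 8 6 7
f 9 20 14
f 9 14 10
f 9 10 16
f 9 16 19
f 9 19 20
f 10 14 18
f 14 20 13
f 20 19 11
f 19 16 15
f 16 10 17
f 12 18 13
f 12 13 11
f 12 11 15
f 12 15 17
f 12 17 18
f 13 18 14
f 11 13 20
f 15 11 19
f 17 15 16
f 18 17 10
f 22 24 21
f 25 22 21
f 21 24 23
f 23 25 21
f 22 28 24
f 26 22 25
f 26 28 22
f 24 28 23
f 27 25 23
f 23 28 27
f 27 26 25
f 28 26 27
f 30 32 29
f 33 30 29
f 29 32 31
f 31 33 29
f 30 36 32
f 34 30 33
f 34 36 30
f 32 36 31
f 35 33 31
f 31 36 35
f 35 34 33
f 36 34 35
f 38 40 37
f 41 38 37
f 37 40 39
f 39 41 37
f 38 44 40
f 42 38 41
f 42 44 38
f 40 44 39
f 43 41 39
f 39 44 43
f 43 42 41
f 44 42 43



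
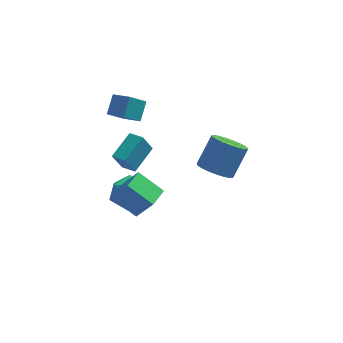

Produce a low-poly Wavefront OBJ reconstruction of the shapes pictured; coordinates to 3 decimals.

v -3.406 0.498 1.948
v -3.151 1.392 2.813
v -2.615 1.143 1.049
v -2.36 2.037 1.915
v -2.46 -0.137 2.325
v -2.205 0.757 3.191
v -1.669 0.508 1.427
v -1.414 1.402 2.292
v 2.373 -4.057 1.708
v 2.904 -3.48 1.088
v 3.598 -2.546 2.552
v 3.067 -3.123 3.172
v 2.548 -3.267 1.121
v 3.243 -2.333 2.585
v 2.162 -3.191 1.255
v 2.857 -2.257 2.719
v 1.813 -3.264 1.468
v 2.507 -2.33 2.932
v 1.56 -3.475 1.722
v 2.254 -2.541 3.186
v 1.448 -3.786 1.974
v 2.142 -2.852 3.438
v 1.496 -4.144 2.18
v 2.19 -3.21 3.644
v 1.695 -4.487 2.304
v 2.389 -3.553 3.768
v 2.012 -4.756 2.325
v 2.706 -3.822 3.789
v 2.391 -4.904 2.24
v 3.085 -3.97 3.704
v 2.767 -4.905 2.062
v 3.461 -3.971 3.526
v 3.075 -4.76 1.824
v 3.769 -3.826 3.287
v 3.261 -4.493 1.565
v 3.956 -3.559 3.029
v 3.294 -4.151 1.331
v 3.989 -3.217 2.795
v 3.168 -3.792 1.162
v 3.862 -2.858 2.626
v -2.997 -2.816 -1.993
v -2.098 -3.154 -0.602
v -2.521 -1.596 -2.004
v -1.623 -1.933 -0.613
v -1.657 -3.347 -2.987
v -0.759 -3.684 -1.596
v -1.182 -2.126 -2.998
v -0.283 -2.464 -1.607
v -3.277 -0.696 -4.236
v -2.672 0.094 -4.866
v -1.868 -0.754 -2.954
v -1.263 0.036 -3.584
v -2.25 0.358 -3.027
v -3.12 0.394 -3.819
v -1.42 -1.054 -4.001
v -2.29 -1.018 -4.793
v -1.524 -0.127 -4.72
v -2.037 0.745 -4.118
v -2.503 -1.405 -3.702
v -3.016 -0.533 -3.1
v -1.716 -2.826 0.287
v -2.188 -3.171 1.481
v -2.419 -2.333 0.151
v -2.892 -2.678 1.345
v -0.908 -1.482 0.995
v -1.381 -1.827 2.189
v -1.612 -0.989 0.859
v -2.084 -1.334 2.053
f 2 4 1
f 5 2 1
f 1 4 3
f 3 5 1
f 2 8 4
f 6 2 5
f 6 8 2
f 4 8 3
f 7 5 3
f 3 8 7
f 7 6 5
f 8 6 7
f 10 9 13
f 10 13 11
f 11 13 14
f 11 14 12
f 13 9 15
f 13 15 14
f 14 15 16
f 14 16 12
f 15 9 17
f 15 17 16
f 16 17 18
f 16 18 12
f 17 9 19
f 17 19 18
f 18 19 20
f 18 20 12
f 19 9 21
f 19 21 20
f 20 21 22
f 20 22 12
f 21 9 23
f 21 23 22
f 22 23 24
f 22 24 12
f 23 9 25
f 23 25 24
f 24 25 26
f 24 26 12
f 25 9 27
f 25 27 26
f 26 27 28
f 26 28 12
f 27 9 29
f 27 29 28
f 28 29 30
f 28 30 12
f 29 9 31
f 29 31 30
f 30 31 32
f 30 32 12
f 31 9 33
f 31 33 32
f 32 33 34
f 32 34 12
f 33 9 35
f 33 35 34
f 34 35 36
f 34 36 12
f 35 9 37
f 35 37 36
f 36 37 38
f 36 38 12
f 37 9 39
f 37 39 38
f 38 39 40
f 38 40 12
f 39 9 10
f 39 10 40
f 40 10 11
f 40 11 12
f 42 44 41
f 45 42 41
f 41 44 43
f 43 45 41
f 42 48 44
f 46 42 45
f 46 48 42
f 44 48 43
f 47 45 43
f 43 48 47
f 47 46 45
f 48 46 47
f 49 60 54
f 49 54 50
f 49 50 56
f 49 56 59
f 49 59 60
f 50 54 58
f 54 60 53
f 60 59 51
f 59 56 55
f 56 50 57
f 52 58 53
f 52 53 51
f 52 51 55
f 52 55 57
f 52 57 58
f 53 58 54
f 51 53 60
f 55 51 59
f 57 55 56
f 58 57 50
f 62 64 61
f 65 62 61
f 61 64 63
f 63 65 61
f 62 68 64
f 66 62 65
f 66 68 62
f 64 68 63
f 67 65 63
f 63 68 67
f 67 66 65
f 68 66 67



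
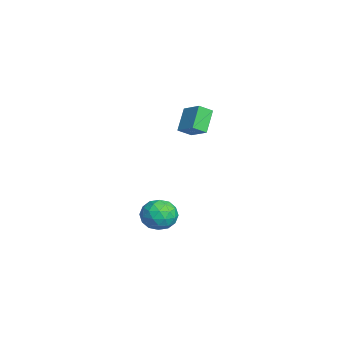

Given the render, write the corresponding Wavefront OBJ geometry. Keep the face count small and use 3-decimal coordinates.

v -1.883 -1.053 -2.825
v -1.488 -0.597 -3.698
v -0.352 -1.763 -2.502
v 0.043 -1.307 -3.375
v -0.224 -0.709 -2.539
v -1.17 -0.271 -2.739
v -0.67 -2.089 -3.461
v -1.616 -1.651 -3.661
v -0.737 -1.237 -4.092
v -0.462 -0.385 -3.522
v -1.378 -1.975 -2.678
v -1.103 -1.123 -2.108
v -1.82 -0.763 -3.29
v -0.02 -1.597 -2.91
v -0.177 -1.246 -2.419
v 0.055 -0.978 -2.932
v -1.634 -0.571 -2.726
v -1.401 -0.303 -3.239
v -0.658 -0.369 -2.558
v -0.439 -2.057 -2.961
v -0.206 -1.789 -3.474
v -1.895 -1.382 -3.268
v -1.663 -1.114 -3.781
v -1.182 -1.991 -3.642
v -1.146 -0.871 -4.035
v -0.246 -1.288 -3.845
v -0.665 -1.748 -3.895
v -1.222 -1.49 -4.013
v -0.985 -0.37 -3.7
v -0.085 -0.787 -3.51
v -0.242 -0.436 -3.018
v -0.798 -0.178 -3.136
v -0.544 -0.746 -3.931
v -1.755 -1.573 -2.69
v -0.855 -1.99 -2.5
v -1.042 -2.182 -3.064
v -1.598 -1.924 -3.182
v -1.594 -1.072 -2.355
v -0.694 -1.489 -2.165
v -0.618 -0.87 -2.187
v -1.175 -0.612 -2.305
v -1.296 -1.614 -2.269
v -2.45 1.026 3.466
v -2.254 0.283 3.934
v -1.44 1.671 4.065
v -1.244 0.928 4.534
v -1.496 0.572 2.346
v -1.3 -0.171 2.815
v -0.486 1.217 2.946
v -0.29 0.474 3.414
f 1 38 17
f 38 12 41
f 17 41 6
f 38 41 17
f 1 17 13
f 17 6 18
f 13 18 2
f 17 18 13
f 1 13 22
f 13 2 23
f 22 23 8
f 13 23 22
f 1 22 34
f 22 8 37
f 34 37 11
f 22 37 34
f 1 34 38
f 34 11 42
f 38 42 12
f 34 42 38
f 2 18 29
f 18 6 32
f 29 32 10
f 18 32 29
f 6 41 19
f 41 12 40
f 19 40 5
f 41 40 19
f 12 42 39
f 42 11 35
f 39 35 3
f 42 35 39
f 11 37 36
f 37 8 24
f 36 24 7
f 37 24 36
f 8 23 28
f 23 2 25
f 28 25 9
f 23 25 28
f 4 30 16
f 30 10 31
f 16 31 5
f 30 31 16
f 4 16 14
f 16 5 15
f 14 15 3
f 16 15 14
f 4 14 21
f 14 3 20
f 21 20 7
f 14 20 21
f 4 21 26
f 21 7 27
f 26 27 9
f 21 27 26
f 4 26 30
f 26 9 33
f 30 33 10
f 26 33 30
f 5 31 19
f 31 10 32
f 19 32 6
f 31 32 19
f 3 15 39
f 15 5 40
f 39 40 12
f 15 40 39
f 7 20 36
f 20 3 35
f 36 35 11
f 20 35 36
f 9 27 28
f 27 7 24
f 28 24 8
f 27 24 28
f 10 33 29
f 33 9 25
f 29 25 2
f 33 25 29
f 44 46 43
f 47 44 43
f 43 46 45
f 45 47 43
f 44 50 46
f 48 44 47
f 48 50 44
f 46 50 45
f 49 47 45
f 45 50 49
f 49 48 47
f 50 48 49



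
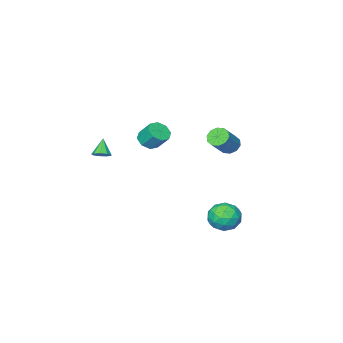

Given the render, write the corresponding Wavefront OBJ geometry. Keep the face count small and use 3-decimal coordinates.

v 2.486 -3.41 1.168
v 2.804 -3.09 1.517
v 1.994 -3.93 2.092
v 2.467 -2.909 1.439
v 2.139 -2.962 1.235
v 1.974 -3.225 0.999
v 2.048 -3.574 0.842
v 2.327 -3.846 0.837
v 2.681 -3.914 0.987
v 2.943 -3.746 1.221
v 2.992 -3.42 1.431
v -4.003 -0.127 1.253
v -3.534 -0.478 0.889
v -2.388 -0.125 2.023
v -2.857 0.227 2.387
v -3.527 -0.073 0.756
v -2.382 0.28 1.89
v -3.702 0.312 0.813
v -2.557 0.665 1.947
v -3.992 0.529 1.038
v -2.847 0.882 2.172
v -4.286 0.496 1.345
v -3.141 0.849 2.479
v -4.472 0.225 1.617
v -3.326 0.578 2.751
v -4.478 -0.18 1.75
v -3.333 0.173 2.884
v -4.303 -0.565 1.693
v -3.158 -0.212 2.827
v -4.013 -0.782 1.468
v -2.868 -0.429 2.602
v -3.719 -0.749 1.161
v -2.574 -0.396 2.295
v 1.818 0.014 3.53
v 2.47 -0.136 3.798
v 2.273 0.617 4.698
v 1.622 0.766 4.43
v 2.479 0.288 3.445
v 2.282 1.04 4.346
v 2.101 0.551 3.143
v 1.904 1.304 4.043
v 1.558 0.499 3.067
v 1.361 1.252 3.967
v 1.167 0.163 3.262
v 0.97 0.916 4.162
v 1.158 -0.26 3.614
v 0.961 0.492 4.515
v 1.536 -0.524 3.917
v 1.339 0.229 4.817
v 2.079 -0.472 3.993
v 1.882 0.281 4.893
v -3.161 1.737 -4.094
v -2.146 2.007 -4.058
v -2.894 0.573 -2.882
v -1.879 0.843 -2.846
v -2.613 1.511 -2.499
v -2.778 2.23 -3.248
v -2.262 0.35 -3.692
v -2.427 1.069 -4.441
v -1.59 1.15 -3.81
v -1.807 1.867 -3.072
v -3.233 0.713 -3.868
v -3.45 1.43 -3.13
v -2.677 1.974 -4.182
v -2.363 0.606 -2.758
v -2.795 0.998 -2.554
v -2.198 1.157 -2.533
v -3.049 2.105 -3.706
v -2.452 2.264 -3.685
v -2.726 1.972 -2.769
v -2.588 0.316 -3.255
v -1.991 0.475 -3.234
v -2.842 1.423 -4.407
v -2.245 1.582 -4.386
v -2.314 0.608 -4.171
v -1.753 1.629 -4.015
v -1.596 0.945 -3.303
v -1.822 0.655 -3.8
v -1.919 1.078 -4.24
v -1.881 2.051 -3.582
v -1.724 1.367 -2.87
v -2.155 1.759 -2.666
v -2.252 2.182 -3.106
v -1.554 1.547 -3.436
v -3.316 1.213 -4.07
v -3.159 0.529 -3.358
v -2.788 0.398 -3.834
v -2.885 0.821 -4.274
v -3.444 1.635 -3.637
v -3.287 0.951 -2.925
v -3.121 1.502 -2.7
v -3.218 1.925 -3.14
v -3.486 1.033 -3.504
f 2 1 4
f 2 4 3
f 4 1 5
f 4 5 3
f 5 1 6
f 5 6 3
f 6 1 7
f 6 7 3
f 7 1 8
f 7 8 3
f 8 1 9
f 8 9 3
f 9 1 10
f 9 10 3
f 10 1 11
f 10 11 3
f 11 1 2
f 11 2 3
f 13 12 16
f 13 16 14
f 14 16 17
f 14 17 15
f 16 12 18
f 16 18 17
f 17 18 19
f 17 19 15
f 18 12 20
f 18 20 19
f 19 20 21
f 19 21 15
f 20 12 22
f 20 22 21
f 21 22 23
f 21 23 15
f 22 12 24
f 22 24 23
f 23 24 25
f 23 25 15
f 24 12 26
f 24 26 25
f 25 26 27
f 25 27 15
f 26 12 28
f 26 28 27
f 27 28 29
f 27 29 15
f 28 12 30
f 28 30 29
f 29 30 31
f 29 31 15
f 30 12 32
f 30 32 31
f 31 32 33
f 31 33 15
f 32 12 13
f 32 13 33
f 33 13 14
f 33 14 15
f 35 34 38
f 35 38 36
f 36 38 39
f 36 39 37
f 38 34 40
f 38 40 39
f 39 40 41
f 39 41 37
f 40 34 42
f 40 42 41
f 41 42 43
f 41 43 37
f 42 34 44
f 42 44 43
f 43 44 45
f 43 45 37
f 44 34 46
f 44 46 45
f 45 46 47
f 45 47 37
f 46 34 48
f 46 48 47
f 47 48 49
f 47 49 37
f 48 34 50
f 48 50 49
f 49 50 51
f 49 51 37
f 50 34 35
f 50 35 51
f 51 35 36
f 51 36 37
f 52 89 68
f 89 63 92
f 68 92 57
f 89 92 68
f 52 68 64
f 68 57 69
f 64 69 53
f 68 69 64
f 52 64 73
f 64 53 74
f 73 74 59
f 64 74 73
f 52 73 85
f 73 59 88
f 85 88 62
f 73 88 85
f 52 85 89
f 85 62 93
f 89 93 63
f 85 93 89
f 53 69 80
f 69 57 83
f 80 83 61
f 69 83 80
f 57 92 70
f 92 63 91
f 70 91 56
f 92 91 70
f 63 93 90
f 93 62 86
f 90 86 54
f 93 86 90
f 62 88 87
f 88 59 75
f 87 75 58
f 88 75 87
f 59 74 79
f 74 53 76
f 79 76 60
f 74 76 79
f 55 81 67
f 81 61 82
f 67 82 56
f 81 82 67
f 55 67 65
f 67 56 66
f 65 66 54
f 67 66 65
f 55 65 72
f 65 54 71
f 72 71 58
f 65 71 72
f 55 72 77
f 72 58 78
f 77 78 60
f 72 78 77
f 55 77 81
f 77 60 84
f 81 84 61
f 77 84 81
f 56 82 70
f 82 61 83
f 70 83 57
f 82 83 70
f 54 66 90
f 66 56 91
f 90 91 63
f 66 91 90
f 58 71 87
f 71 54 86
f 87 86 62
f 71 86 87
f 60 78 79
f 78 58 75
f 79 75 59
f 78 75 79
f 61 84 80
f 84 60 76
f 80 76 53
f 84 76 80



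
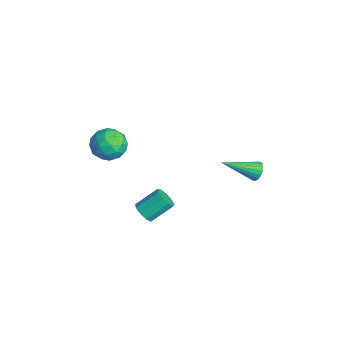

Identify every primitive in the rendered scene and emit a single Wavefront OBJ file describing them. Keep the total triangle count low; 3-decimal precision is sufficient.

v -0.259 -1.99 -3.282
v 0.179 -2.294 -2.86
v 0.138 -1.074 -1.937
v -0.301 -0.77 -2.358
v 0.411 -2.045 -3.178
v 0.369 -0.826 -2.255
v 0.328 -1.77 -3.545
v 0.287 -0.551 -2.621
v -0.029 -1.598 -3.788
v -0.07 -0.379 -2.865
v -0.494 -1.609 -3.794
v -0.535 -0.39 -2.871
v -0.849 -1.798 -3.561
v -0.891 -0.579 -2.637
v -0.928 -2.077 -3.197
v -0.97 -0.857 -2.273
v -0.694 -2.314 -2.872
v -0.736 -1.095 -1.949
v -0.257 -2.4 -2.74
v -0.298 -1.181 -1.816
v 0.077 4.062 -1.136
v 0.333 4.294 -0.621
v -0.217 2.178 -0.144
v 0.065 4.353 -0.588
v -0.2 4.354 -0.664
v -0.411 4.298 -0.833
v -0.525 4.195 -1.063
v -0.519 4.066 -1.306
v -0.396 3.936 -1.516
v -0.179 3.831 -1.651
v 0.089 3.772 -1.684
v 0.354 3.771 -1.608
v 0.564 3.827 -1.438
v 0.678 3.93 -1.209
v 0.673 4.059 -0.965
v 0.549 4.189 -0.755
v -2.208 -3.085 0.574
v -1.446 -2.536 1.045
v -2.194 -4.204 1.855
v -1.432 -3.655 2.326
v -2.401 -3.254 2.255
v -2.41 -2.563 1.464
v -1.23 -4.177 1.436
v -1.239 -3.486 0.645
v -0.841 -3.211 1.578
v -1.565 -2.64 2.085
v -2.075 -4.1 0.815
v -2.799 -3.529 1.322
v -1.828 -2.712 0.697
v -1.812 -4.028 2.203
v -2.382 -3.792 2.161
v -1.933 -3.47 2.439
v -2.395 -2.728 0.943
v -1.947 -2.405 1.22
v -2.508 -2.827 1.931
v -1.693 -4.335 1.68
v -1.245 -4.012 1.957
v -1.707 -3.27 0.461
v -1.258 -2.948 0.739
v -1.132 -3.913 0.969
v -1.025 -2.786 1.287
v -1.016 -3.444 2.041
v -0.898 -3.751 1.517
v -0.903 -3.345 1.052
v -1.45 -2.451 1.585
v -1.442 -3.109 2.338
v -2.012 -2.873 2.296
v -2.017 -2.467 1.831
v -1.095 -2.848 1.898
v -2.198 -3.631 0.562
v -2.19 -4.289 1.315
v -1.623 -4.273 1.069
v -1.628 -3.867 0.604
v -2.624 -3.296 0.859
v -2.615 -3.954 1.613
v -2.737 -3.395 1.848
v -2.742 -2.989 1.383
v -2.545 -3.892 1.002
f 2 1 5
f 2 5 3
f 3 5 6
f 3 6 4
f 5 1 7
f 5 7 6
f 6 7 8
f 6 8 4
f 7 1 9
f 7 9 8
f 8 9 10
f 8 10 4
f 9 1 11
f 9 11 10
f 10 11 12
f 10 12 4
f 11 1 13
f 11 13 12
f 12 13 14
f 12 14 4
f 13 1 15
f 13 15 14
f 14 15 16
f 14 16 4
f 15 1 17
f 15 17 16
f 16 17 18
f 16 18 4
f 17 1 19
f 17 19 18
f 18 19 20
f 18 20 4
f 19 1 2
f 19 2 20
f 20 2 3
f 20 3 4
f 22 21 24
f 22 24 23
f 24 21 25
f 24 25 23
f 25 21 26
f 25 26 23
f 26 21 27
f 26 27 23
f 27 21 28
f 27 28 23
f 28 21 29
f 28 29 23
f 29 21 30
f 29 30 23
f 30 21 31
f 30 31 23
f 31 21 32
f 31 32 23
f 32 21 33
f 32 33 23
f 33 21 34
f 33 34 23
f 34 21 35
f 34 35 23
f 35 21 36
f 35 36 23
f 36 21 22
f 36 22 23
f 37 74 53
f 74 48 77
f 53 77 42
f 74 77 53
f 37 53 49
f 53 42 54
f 49 54 38
f 53 54 49
f 37 49 58
f 49 38 59
f 58 59 44
f 49 59 58
f 37 58 70
f 58 44 73
f 70 73 47
f 58 73 70
f 37 70 74
f 70 47 78
f 74 78 48
f 70 78 74
f 38 54 65
f 54 42 68
f 65 68 46
f 54 68 65
f 42 77 55
f 77 48 76
f 55 76 41
f 77 76 55
f 48 78 75
f 78 47 71
f 75 71 39
f 78 71 75
f 47 73 72
f 73 44 60
f 72 60 43
f 73 60 72
f 44 59 64
f 59 38 61
f 64 61 45
f 59 61 64
f 40 66 52
f 66 46 67
f 52 67 41
f 66 67 52
f 40 52 50
f 52 41 51
f 50 51 39
f 52 51 50
f 40 50 57
f 50 39 56
f 57 56 43
f 50 56 57
f 40 57 62
f 57 43 63
f 62 63 45
f 57 63 62
f 40 62 66
f 62 45 69
f 66 69 46
f 62 69 66
f 41 67 55
f 67 46 68
f 55 68 42
f 67 68 55
f 39 51 75
f 51 41 76
f 75 76 48
f 51 76 75
f 43 56 72
f 56 39 71
f 72 71 47
f 56 71 72
f 45 63 64
f 63 43 60
f 64 60 44
f 63 60 64
f 46 69 65
f 69 45 61
f 65 61 38
f 69 61 65



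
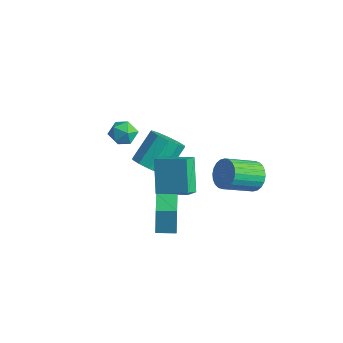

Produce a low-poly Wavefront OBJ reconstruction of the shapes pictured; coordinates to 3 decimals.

v -2.362 -1.761 0.562
v -1.787 -2.316 0.823
v -3.213 -2.184 1.537
v -2.638 -2.739 1.798
v -2.506 -1.916 1.907
v -1.981 -1.654 1.304
v -3.019 -2.846 1.056
v -2.494 -2.584 0.453
v -2.193 -2.987 1.128
v -1.876 -2.412 1.654
v -3.124 -2.088 0.706
v -2.807 -1.513 1.232
v -2.426 0.201 -2.039
v -2.069 -0.615 -1.541
v -0.933 1.145 -1.562
v -0.576 0.329 -1.065
v -1.424 -0.469 -3.855
v -1.067 -1.285 -3.358
v 0.069 0.475 -3.379
v 0.426 -0.341 -2.881
v 1.66 -3.341 -1.91
v 1.467 -3.158 -0.413
v 2.305 -2.538 -1.925
v 2.112 -2.355 -0.429
v 3.068 -4.465 -1.591
v 2.875 -4.282 -0.095
v 3.713 -3.662 -1.607
v 3.52 -3.479 -0.11
v -3.628 0.237 -3.757
v -2.915 -0.284 -3.153
v -3.118 1.141 -1.68
v -3.832 1.663 -2.283
v -2.586 0.15 -3.528
v -2.79 1.576 -2.055
v -2.656 0.618 -3.991
v -2.86 2.044 -2.518
v -3.097 0.94 -4.363
v -3.301 2.366 -2.89
v -3.741 0.994 -4.505
v -3.945 2.42 -3.031
v -4.342 0.759 -4.36
v -4.545 2.184 -2.887
v -4.67 0.324 -3.985
v -4.874 1.75 -2.512
v -4.6 -0.144 -3.522
v -4.804 1.282 -2.049
v -4.159 -0.466 -3.15
v -4.363 0.96 -1.677
v -3.515 -0.52 -3.009
v -3.719 0.906 -1.535
v 1.286 3.34 -2.787
v 1.769 2.887 -3.453
v 1.398 1.147 -2.539
v 0.914 1.6 -1.873
v 2.034 2.958 -3.209
v 1.662 1.218 -2.296
v 2.184 3.088 -2.901
v 1.813 1.348 -1.987
v 2.198 3.256 -2.575
v 1.826 1.516 -1.662
v 2.073 3.437 -2.282
v 1.701 1.697 -1.368
v 1.828 3.603 -2.065
v 1.456 1.863 -1.151
v 1.5 3.729 -1.959
v 1.129 1.989 -1.045
v 1.14 3.796 -1.978
v 0.768 2.056 -1.064
v 0.802 3.793 -2.121
v 0.431 2.053 -1.207
v 0.538 3.722 -2.364
v 0.166 1.982 -1.451
v 0.387 3.592 -2.673
v 0.016 1.852 -1.759
v 0.374 3.424 -2.998
v 0.002 1.684 -2.085
v 0.499 3.243 -3.292
v 0.127 1.503 -2.378
v 0.744 3.077 -3.509
v 0.372 1.337 -2.595
v 1.071 2.951 -3.615
v 0.7 1.211 -2.701
v 1.432 2.884 -3.596
v 1.06 1.144 -2.682
f 1 12 6
f 1 6 2
f 1 2 8
f 1 8 11
f 1 11 12
f 2 6 10
f 6 12 5
f 12 11 3
f 11 8 7
f 8 2 9
f 4 10 5
f 4 5 3
f 4 3 7
f 4 7 9
f 4 9 10
f 5 10 6
f 3 5 12
f 7 3 11
f 9 7 8
f 10 9 2
f 14 16 13
f 17 14 13
f 13 16 15
f 15 17 13
f 14 20 16
f 18 14 17
f 18 20 14
f 16 20 15
f 19 17 15
f 15 20 19
f 19 18 17
f 20 18 19
f 22 24 21
f 25 22 21
f 21 24 23
f 23 25 21
f 22 28 24
f 26 22 25
f 26 28 22
f 24 28 23
f 27 25 23
f 23 28 27
f 27 26 25
f 28 26 27
f 30 29 33
f 30 33 31
f 31 33 34
f 31 34 32
f 33 29 35
f 33 35 34
f 34 35 36
f 34 36 32
f 35 29 37
f 35 37 36
f 36 37 38
f 36 38 32
f 37 29 39
f 37 39 38
f 38 39 40
f 38 40 32
f 39 29 41
f 39 41 40
f 40 41 42
f 40 42 32
f 41 29 43
f 41 43 42
f 42 43 44
f 42 44 32
f 43 29 45
f 43 45 44
f 44 45 46
f 44 46 32
f 45 29 47
f 45 47 46
f 46 47 48
f 46 48 32
f 47 29 49
f 47 49 48
f 48 49 50
f 48 50 32
f 49 29 30
f 49 30 50
f 50 30 31
f 50 31 32
f 52 51 55
f 52 55 53
f 53 55 56
f 53 56 54
f 55 51 57
f 55 57 56
f 56 57 58
f 56 58 54
f 57 51 59
f 57 59 58
f 58 59 60
f 58 60 54
f 59 51 61
f 59 61 60
f 60 61 62
f 60 62 54
f 61 51 63
f 61 63 62
f 62 63 64
f 62 64 54
f 63 51 65
f 63 65 64
f 64 65 66
f 64 66 54
f 65 51 67
f 65 67 66
f 66 67 68
f 66 68 54
f 67 51 69
f 67 69 68
f 68 69 70
f 68 70 54
f 69 51 71
f 69 71 70
f 70 71 72
f 70 72 54
f 71 51 73
f 71 73 72
f 72 73 74
f 72 74 54
f 73 51 75
f 73 75 74
f 74 75 76
f 74 76 54
f 75 51 77
f 75 77 76
f 76 77 78
f 76 78 54
f 77 51 79
f 77 79 78
f 78 79 80
f 78 80 54
f 79 51 81
f 79 81 80
f 80 81 82
f 80 82 54
f 81 51 83
f 81 83 82
f 82 83 84
f 82 84 54
f 83 51 52
f 83 52 84
f 84 52 53
f 84 53 54



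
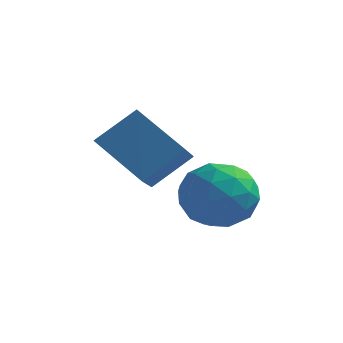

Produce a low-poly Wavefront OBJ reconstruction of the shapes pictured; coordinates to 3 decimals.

v 0.613 -0.709 -3.632
v 0.912 -1.983 -2.898
v -0.742 -0.438 -2.608
v -0.443 -1.711 -1.874
v 1.423 -0.009 -2.746
v 1.722 -1.282 -2.012
v 0.068 0.263 -1.722
v 0.367 -1.011 -0.988
v 2.156 0.514 -3.935
v 2.732 0.168 -3.113
v 1.768 -1.108 -4.347
v 2.344 -1.454 -3.525
v 1.435 -0.933 -3.355
v 1.674 0.07 -3.1
v 2.826 -1.01 -4.36
v 3.065 -0.007 -4.105
v 3.145 -0.774 -3.375
v 2.286 -0.727 -2.754
v 2.214 -0.213 -4.706
v 1.355 -0.166 -4.085
v 2.478 0.484 -3.488
v 2.022 -1.424 -3.972
v 1.488 -1.117 -3.872
v 1.826 -1.321 -3.389
v 1.856 0.426 -3.48
v 2.195 0.222 -2.997
v 1.432 -0.425 -3.139
v 2.305 -1.162 -4.463
v 2.644 -1.366 -3.98
v 2.674 0.381 -4.071
v 3.012 0.177 -3.588
v 3.068 -0.515 -4.321
v 3.059 -0.274 -3.159
v 2.831 -1.227 -3.401
v 3.115 -0.966 -3.892
v 3.256 -0.377 -3.742
v 2.554 -0.246 -2.793
v 2.326 -1.199 -3.036
v 1.792 -0.893 -2.936
v 1.933 -0.303 -2.786
v 2.797 -0.8 -2.948
v 2.174 0.259 -4.424
v 1.946 -0.694 -4.667
v 2.567 -0.637 -4.674
v 2.708 -0.047 -4.524
v 1.669 0.287 -4.059
v 1.441 -0.666 -4.301
v 1.244 -0.563 -3.718
v 1.385 0.026 -3.568
v 1.703 -0.14 -4.512
f 2 4 1
f 5 2 1
f 1 4 3
f 3 5 1
f 2 8 4
f 6 2 5
f 6 8 2
f 4 8 3
f 7 5 3
f 3 8 7
f 7 6 5
f 8 6 7
f 9 46 25
f 46 20 49
f 25 49 14
f 46 49 25
f 9 25 21
f 25 14 26
f 21 26 10
f 25 26 21
f 9 21 30
f 21 10 31
f 30 31 16
f 21 31 30
f 9 30 42
f 30 16 45
f 42 45 19
f 30 45 42
f 9 42 46
f 42 19 50
f 46 50 20
f 42 50 46
f 10 26 37
f 26 14 40
f 37 40 18
f 26 40 37
f 14 49 27
f 49 20 48
f 27 48 13
f 49 48 27
f 20 50 47
f 50 19 43
f 47 43 11
f 50 43 47
f 19 45 44
f 45 16 32
f 44 32 15
f 45 32 44
f 16 31 36
f 31 10 33
f 36 33 17
f 31 33 36
f 12 38 24
f 38 18 39
f 24 39 13
f 38 39 24
f 12 24 22
f 24 13 23
f 22 23 11
f 24 23 22
f 12 22 29
f 22 11 28
f 29 28 15
f 22 28 29
f 12 29 34
f 29 15 35
f 34 35 17
f 29 35 34
f 12 34 38
f 34 17 41
f 38 41 18
f 34 41 38
f 13 39 27
f 39 18 40
f 27 40 14
f 39 40 27
f 11 23 47
f 23 13 48
f 47 48 20
f 23 48 47
f 15 28 44
f 28 11 43
f 44 43 19
f 28 43 44
f 17 35 36
f 35 15 32
f 36 32 16
f 35 32 36
f 18 41 37
f 41 17 33
f 37 33 10
f 41 33 37



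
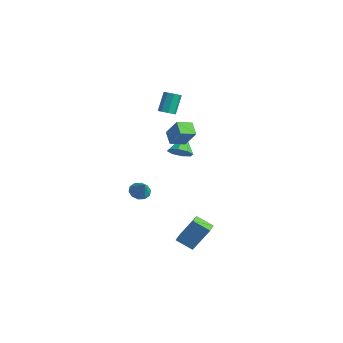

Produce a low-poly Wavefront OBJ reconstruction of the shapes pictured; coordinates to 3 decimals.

v -2.923 0.198 -3.71
v -2.455 0.599 -4.02
v -2.197 0.062 -2.79
v -2.708 0.849 -3.785
v -3.042 0.85 -3.52
v -3.332 0.602 -3.329
v -3.465 0.199 -3.283
v -3.391 -0.204 -3.4
v -3.138 -0.454 -3.636
v -2.803 -0.455 -3.9
v -2.514 -0.207 -4.092
v -2.381 0.196 -4.138
v 1.392 -0.62 2.546
v 0.623 -0.343 3.048
v 1.557 0.337 2.27
v 0.788 0.615 2.772
v 2.192 -0.435 3.668
v 1.423 -0.157 4.17
v 2.357 0.523 3.392
v 1.588 0.8 3.894
v -0.388 1.349 0.379
v 0.295 1.427 0.768
v -1.032 2.171 1.341
v 0.217 1.857 0.35
v -0.216 1.989 -0.052
v -0.749 1.746 -0.201
v -1.071 1.271 -0.011
v -0.993 0.842 0.407
v -0.561 0.71 0.809
v -0.027 0.952 0.959
v 3.545 -0.294 -4.868
v 2.735 -0.892 -4.272
v 4.077 0.528 -3.322
v 3.267 -0.07 -2.726
v 4.173 -0.99 -4.714
v 3.363 -1.588 -4.118
v 4.705 -0.168 -3.168
v 3.895 -0.766 -2.572
v -1.519 1.195 3.288
v -1.004 1.348 3.342
v -1.326 1.997 4.586
v -1.841 1.845 4.532
v -1.23 1.626 3.138
v -1.553 2.276 4.382
v -1.626 1.652 3.021
v -1.949 2.302 4.266
v -1.959 1.411 3.061
v -2.282 2.06 4.305
v -2.034 1.043 3.234
v -2.356 1.692 4.478
v -1.807 0.764 3.438
v -2.13 1.414 4.682
v -1.411 0.738 3.554
v -1.734 1.388 4.799
v -1.078 0.98 3.515
v -1.401 1.629 4.759
f 2 1 4
f 2 4 3
f 4 1 5
f 4 5 3
f 5 1 6
f 5 6 3
f 6 1 7
f 6 7 3
f 7 1 8
f 7 8 3
f 8 1 9
f 8 9 3
f 9 1 10
f 9 10 3
f 10 1 11
f 10 11 3
f 11 1 12
f 11 12 3
f 12 1 2
f 12 2 3
f 14 16 13
f 17 14 13
f 13 16 15
f 15 17 13
f 14 20 16
f 18 14 17
f 18 20 14
f 16 20 15
f 19 17 15
f 15 20 19
f 19 18 17
f 20 18 19
f 22 21 24
f 22 24 23
f 24 21 25
f 24 25 23
f 25 21 26
f 25 26 23
f 26 21 27
f 26 27 23
f 27 21 28
f 27 28 23
f 28 21 29
f 28 29 23
f 29 21 30
f 29 30 23
f 30 21 22
f 30 22 23
f 32 34 31
f 35 32 31
f 31 34 33
f 33 35 31
f 32 38 34
f 36 32 35
f 36 38 32
f 34 38 33
f 37 35 33
f 33 38 37
f 37 36 35
f 38 36 37
f 40 39 43
f 40 43 41
f 41 43 44
f 41 44 42
f 43 39 45
f 43 45 44
f 44 45 46
f 44 46 42
f 45 39 47
f 45 47 46
f 46 47 48
f 46 48 42
f 47 39 49
f 47 49 48
f 48 49 50
f 48 50 42
f 49 39 51
f 49 51 50
f 50 51 52
f 50 52 42
f 51 39 53
f 51 53 52
f 52 53 54
f 52 54 42
f 53 39 55
f 53 55 54
f 54 55 56
f 54 56 42
f 55 39 40
f 55 40 56
f 56 40 41
f 56 41 42



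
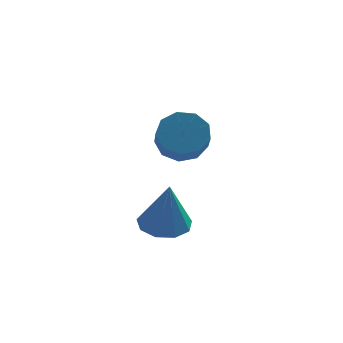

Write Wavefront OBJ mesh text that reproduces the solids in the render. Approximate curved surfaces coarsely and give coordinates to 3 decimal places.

v 2.72 -0.719 -0.258
v 3.183 -1.489 -0.535
v 2.98 -1.281 1.738
v 3.595 -1.002 -0.452
v 3.598 -0.383 -0.278
v 3.189 0.079 -0.095
v 2.562 0.167 0.012
v 2.008 -0.159 -0.008
v 1.787 -0.747 -0.145
v 2.003 -1.322 -0.335
v 2.554 -1.615 -0.489
v 2.716 3.553 1.749
v 3.656 3.552 1.51
v 3.904 2.187 2.492
v 2.964 2.187 2.731
v 3.56 3.923 2.051
v 3.808 2.558 3.033
v 3.069 4.122 2.451
v 3.317 2.757 3.433
v 2.412 4.054 2.522
v 2.661 2.689 3.504
v 1.898 3.751 2.232
v 2.147 2.386 3.214
v 1.767 3.356 1.715
v 2.015 1.991 2.698
v 2.079 3.052 1.215
v 2.327 1.687 2.197
v 2.689 2.983 0.964
v 2.938 1.618 1.946
v 3.312 3.18 1.081
v 3.561 1.815 2.063
f 2 1 4
f 2 4 3
f 4 1 5
f 4 5 3
f 5 1 6
f 5 6 3
f 6 1 7
f 6 7 3
f 7 1 8
f 7 8 3
f 8 1 9
f 8 9 3
f 9 1 10
f 9 10 3
f 10 1 11
f 10 11 3
f 11 1 2
f 11 2 3
f 13 12 16
f 13 16 14
f 14 16 17
f 14 17 15
f 16 12 18
f 16 18 17
f 17 18 19
f 17 19 15
f 18 12 20
f 18 20 19
f 19 20 21
f 19 21 15
f 20 12 22
f 20 22 21
f 21 22 23
f 21 23 15
f 22 12 24
f 22 24 23
f 23 24 25
f 23 25 15
f 24 12 26
f 24 26 25
f 25 26 27
f 25 27 15
f 26 12 28
f 26 28 27
f 27 28 29
f 27 29 15
f 28 12 30
f 28 30 29
f 29 30 31
f 29 31 15
f 30 12 13
f 30 13 31
f 31 13 14
f 31 14 15

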